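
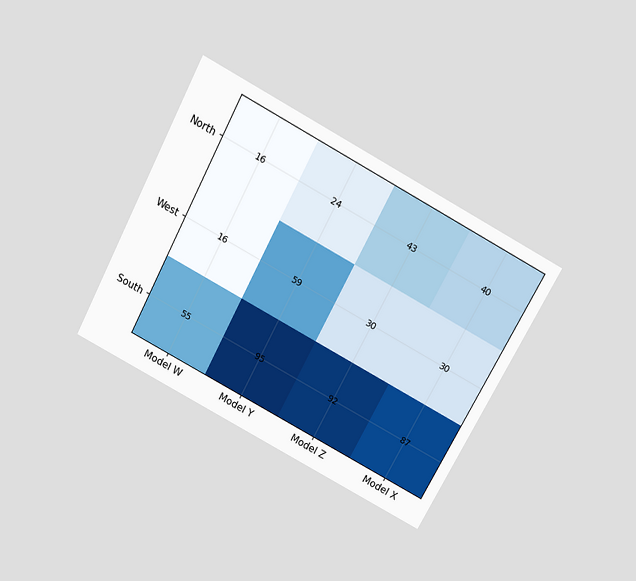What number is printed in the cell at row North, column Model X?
The chart is tilted about 28° clockwise and viewed slightly from above. The (North, Model X) cell reads 40.

40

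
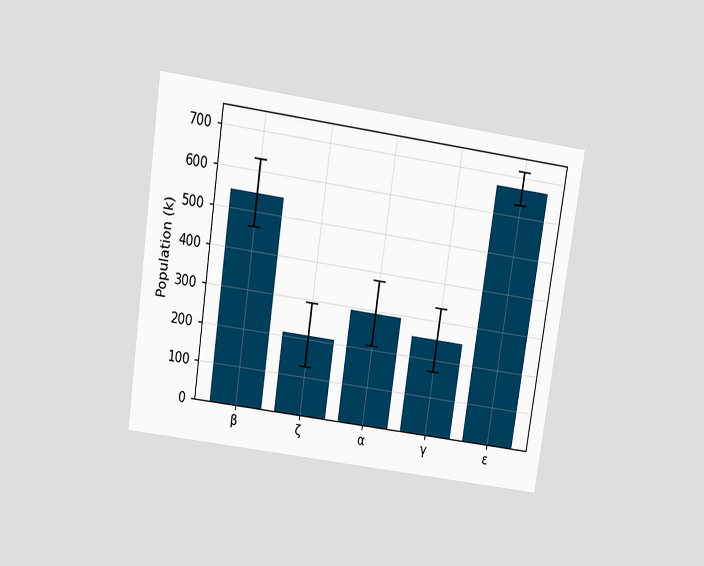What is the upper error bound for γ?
336k

The chart is tilted about 8° clockwise and viewed slightly from above. The γ bar's upper whisker reaches 336k.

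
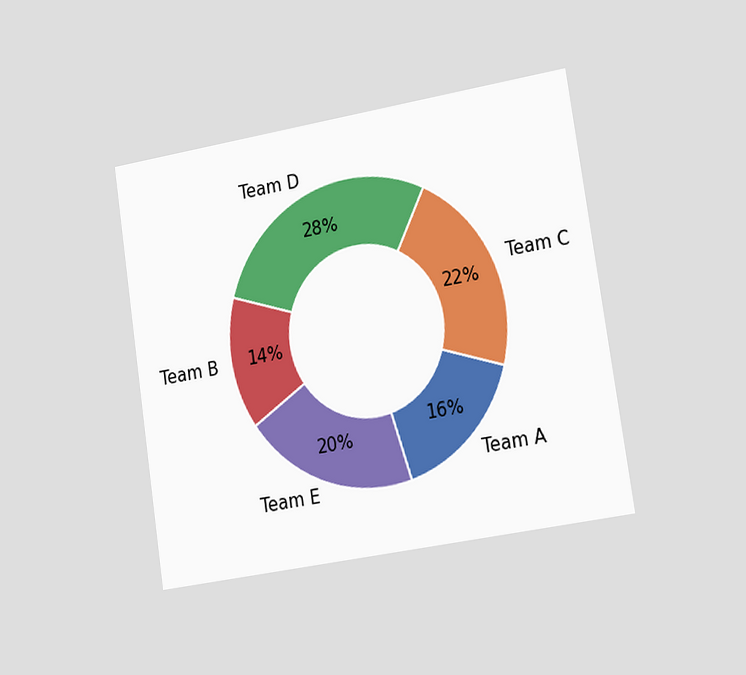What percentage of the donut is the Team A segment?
The chart is tilted about 9° counter-clockwise and viewed slightly from the right. The Team A segment takes up 16% of the ring.

16%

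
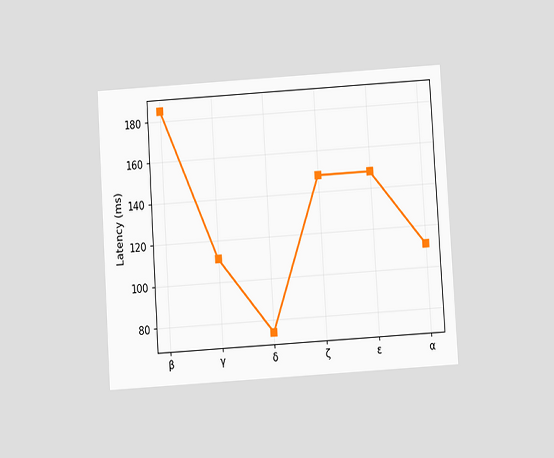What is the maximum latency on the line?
185ms

The chart is tilted about 4° counter-clockwise and viewed at a slight angle. The highest point is at β, and reading across to the y-axis gives 185ms.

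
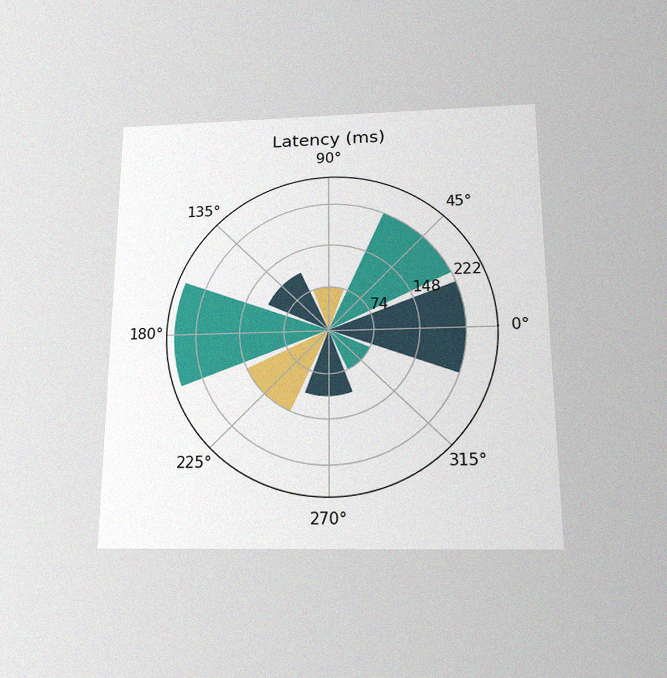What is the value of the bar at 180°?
259ms

The chart is viewed slightly from below, with some photo noise. The bar at 180° reaches 259ms on the radial axis.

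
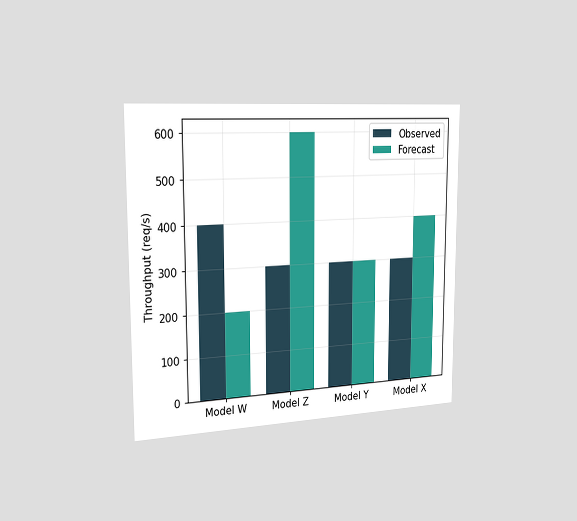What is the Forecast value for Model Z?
The chart is viewed slightly from the left. The Forecast bar at Model Z reaches 600req/s on the y-axis.

600req/s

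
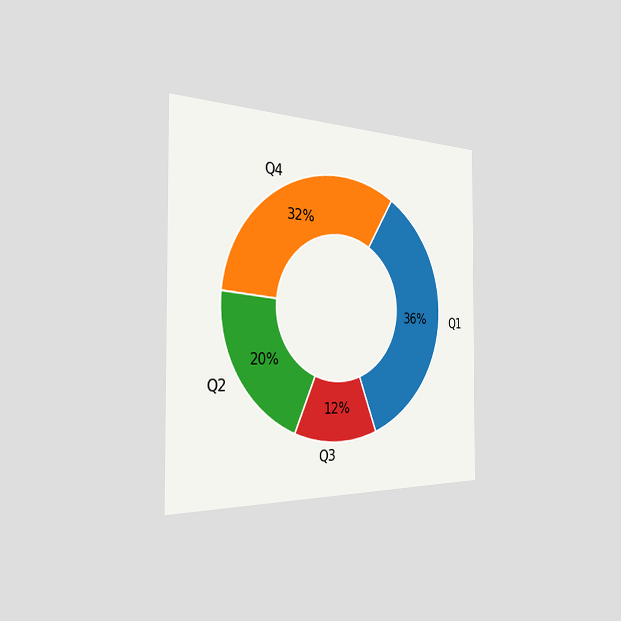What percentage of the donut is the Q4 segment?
32%

The chart is viewed slightly from the left. The Q4 segment takes up 32% of the ring.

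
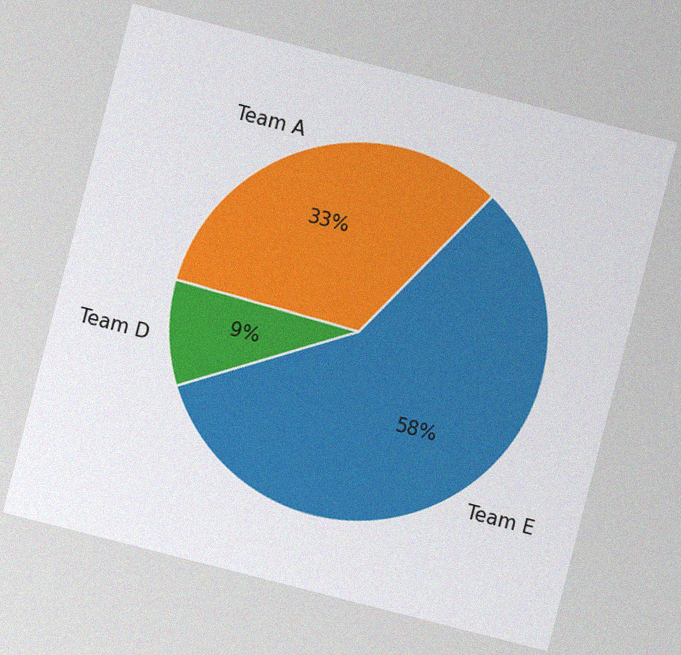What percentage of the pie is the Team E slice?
58%

The chart is tilted about 14° clockwise, with some photo noise. The Team E slice takes up 58% of the pie.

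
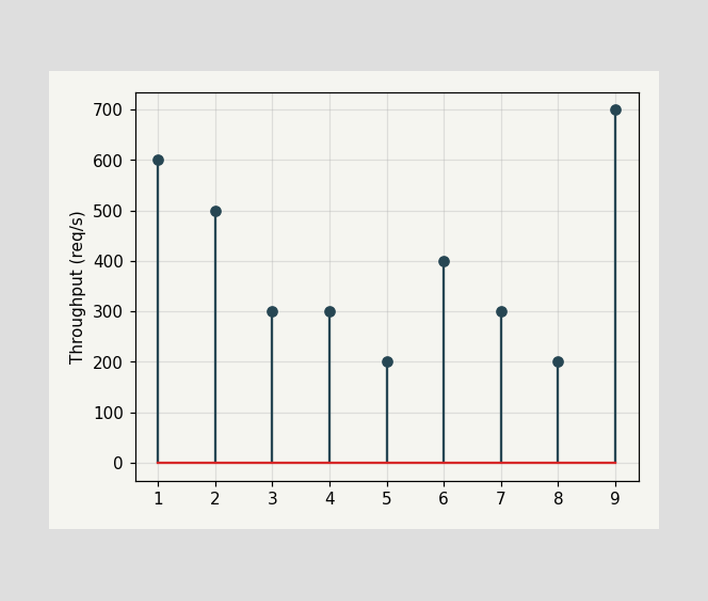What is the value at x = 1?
The stem at x=1 reaches 600req/s.

600req/s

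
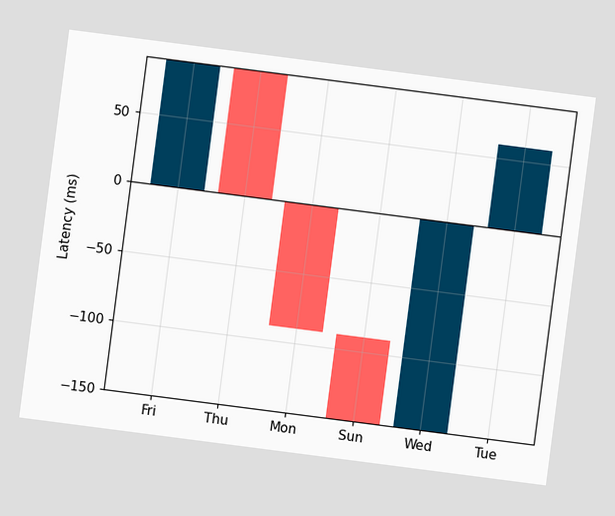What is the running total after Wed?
0ms

The chart is tilted about 7° clockwise. After Wed the running total reaches 0ms.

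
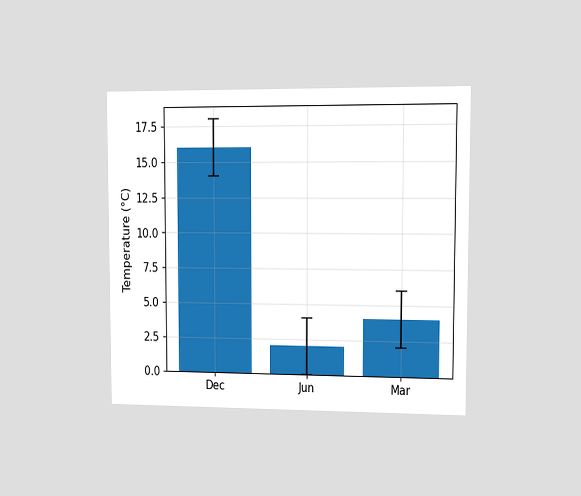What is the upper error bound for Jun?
The chart is viewed at a slight angle. The Jun bar's upper whisker reaches 4°C.

4°C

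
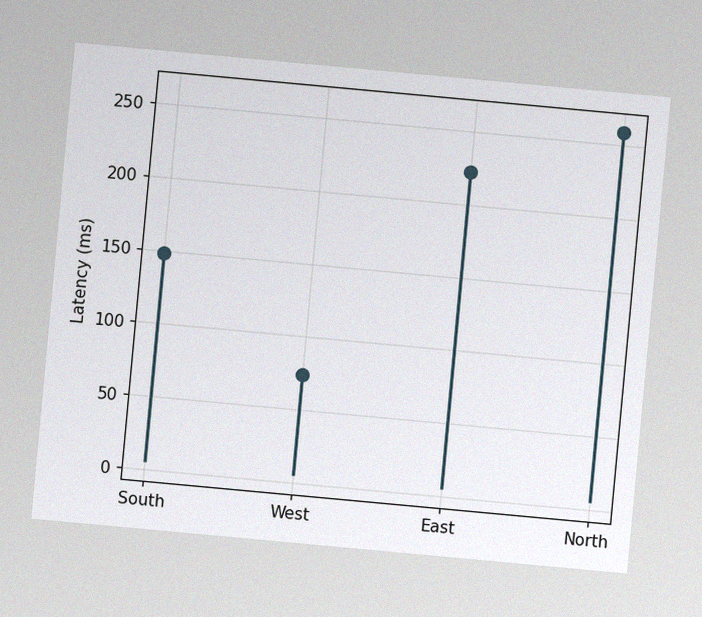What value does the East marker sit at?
The chart is tilted about 5° clockwise, with some photo noise. The East marker sits at 222ms.

222ms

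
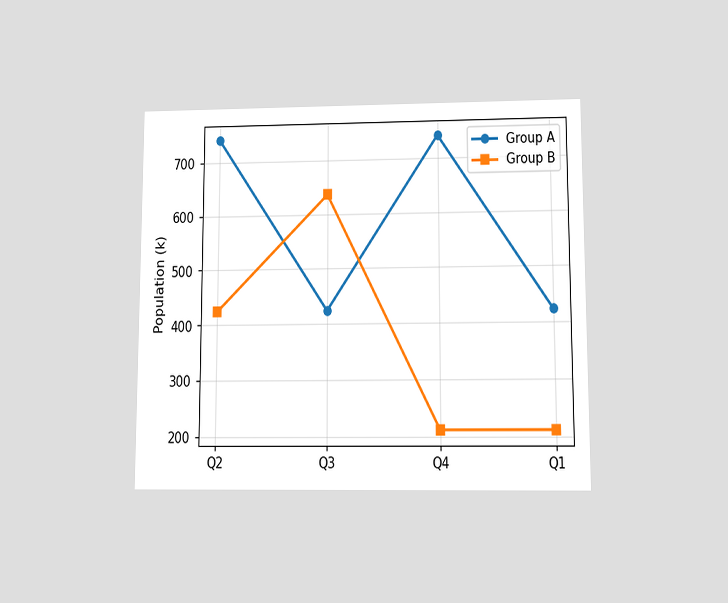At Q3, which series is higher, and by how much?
The chart is viewed at a slight angle. At Q3, Group B sits above the other line by 212k.

Group B, by 212k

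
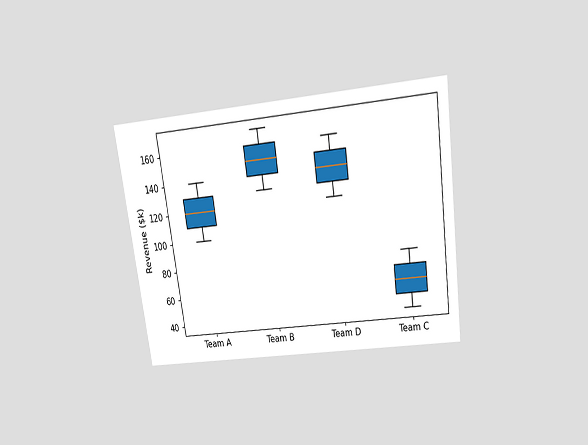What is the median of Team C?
The chart is tilted about 8° counter-clockwise and viewed slightly from above. The median line in the Team C box sits at $60k.

$60k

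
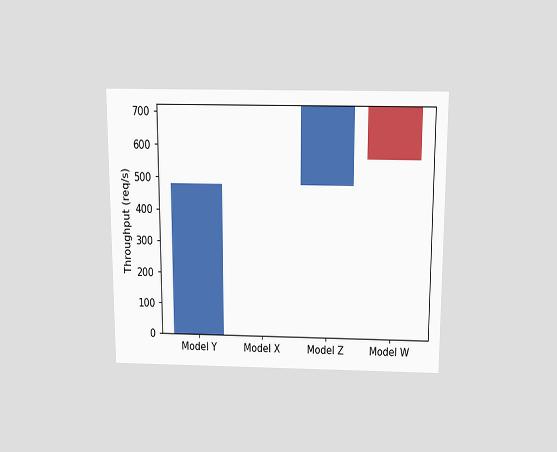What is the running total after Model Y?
The chart is viewed slightly from above. After Model Y the running total reaches 480req/s.

480req/s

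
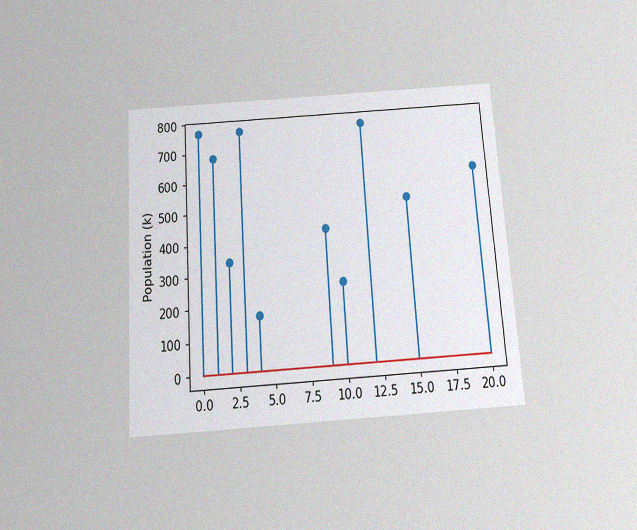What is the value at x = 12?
The chart is tilted about 4° counter-clockwise and viewed slightly from below, with some photo noise. The stem at x=12 reaches 765k.

765k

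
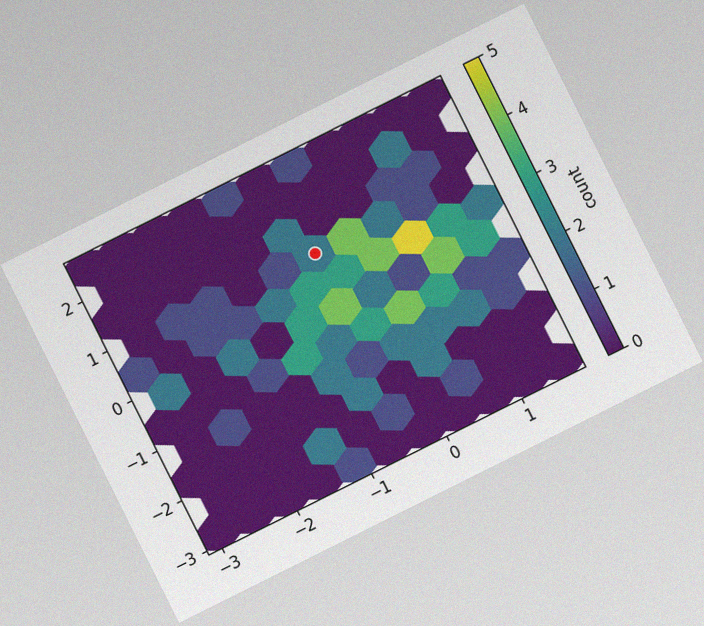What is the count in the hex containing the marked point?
The chart is tilted about 27° counter-clockwise, with some photo noise. The marked hex reads 2 on the colorbar.

2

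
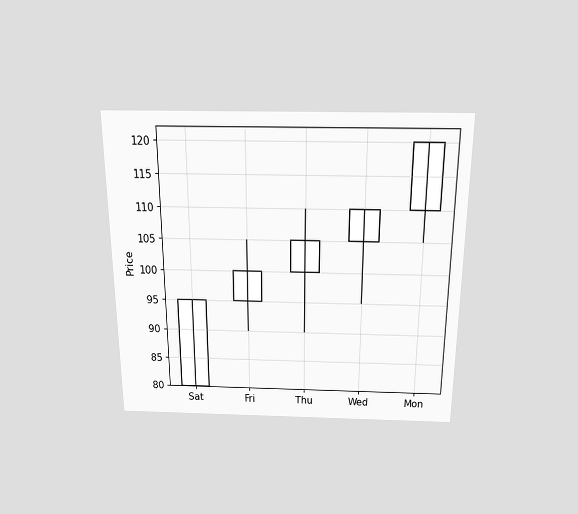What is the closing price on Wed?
The chart is viewed slightly from above. The Wed candle closes at 110.

110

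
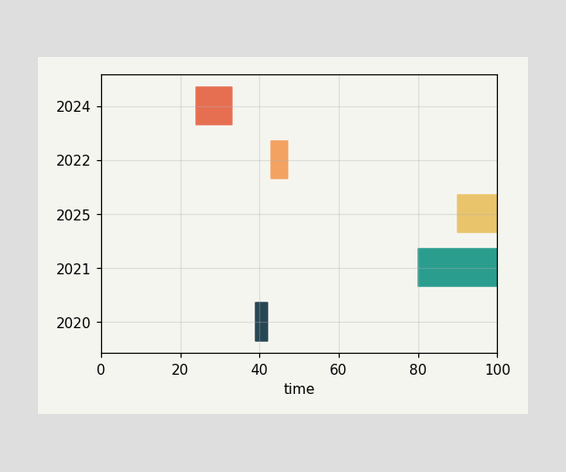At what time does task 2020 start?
39

The 2020 bar begins at t=39.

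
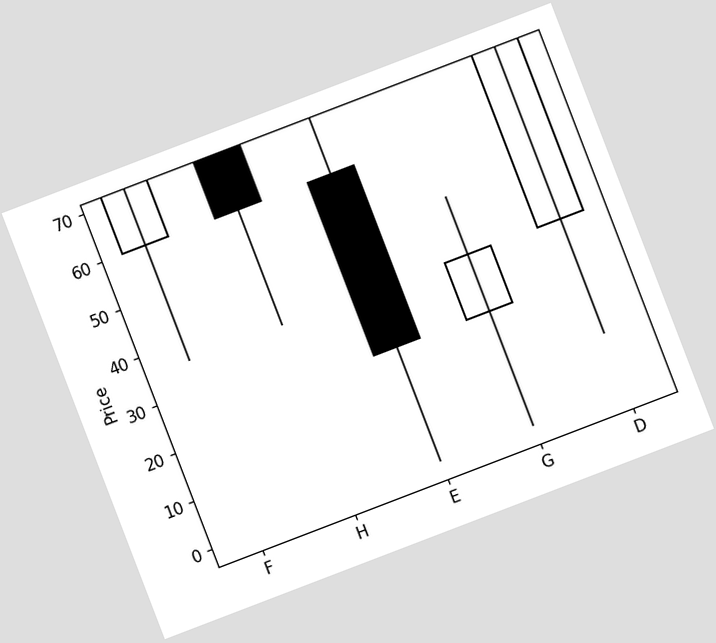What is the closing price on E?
24

The chart is tilted about 21° counter-clockwise. The E candle closes at 24.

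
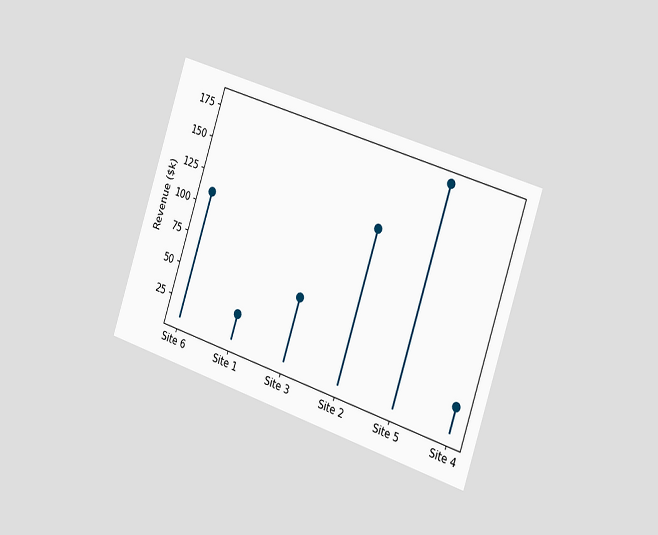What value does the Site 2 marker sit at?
$130k

The chart is tilted about 18° clockwise and viewed slightly from the right. The Site 2 marker sits at $130k.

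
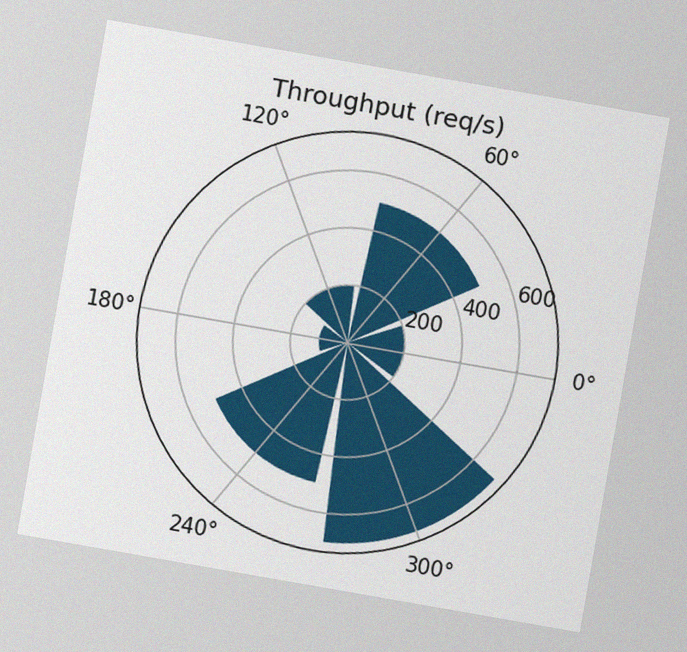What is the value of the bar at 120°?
The chart is tilted about 10° clockwise, with some photo noise. The bar at 120° reaches 200req/s on the radial axis.

200req/s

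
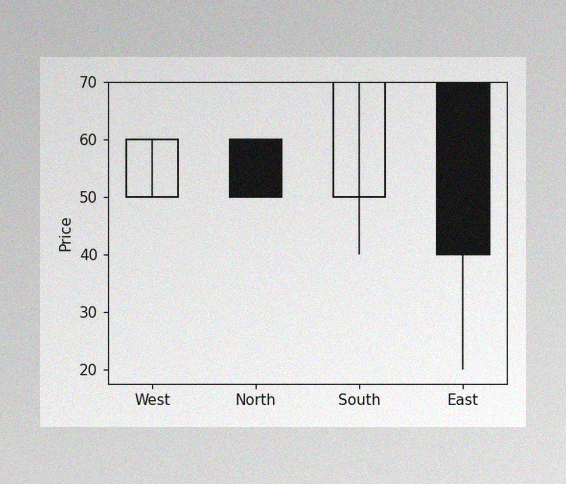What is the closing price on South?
The image has some photo noise and uneven lighting. The South candle closes at 70.

70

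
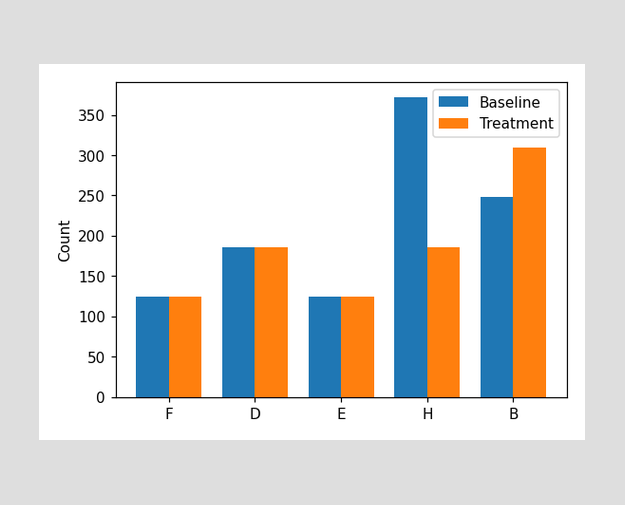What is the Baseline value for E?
The Baseline bar at E reaches 124 on the y-axis.

124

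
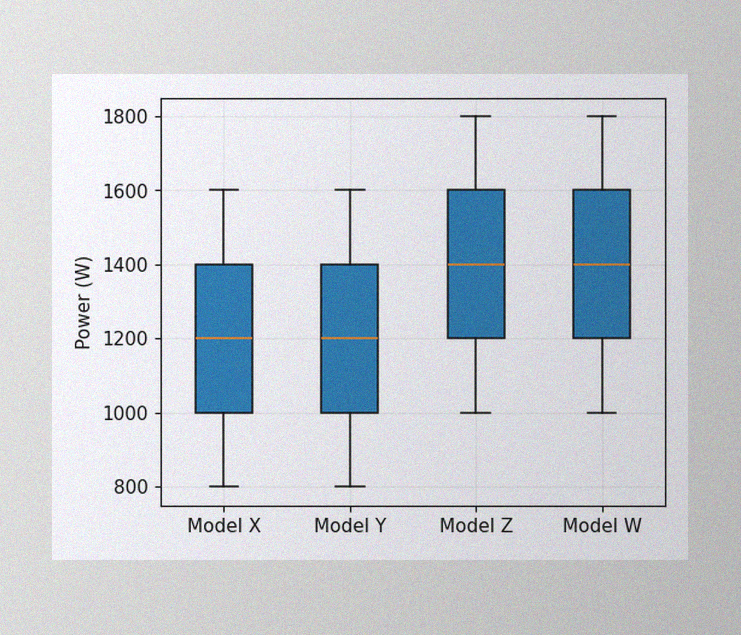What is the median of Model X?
1200W

The image has some photo noise and uneven lighting. The median line in the Model X box sits at 1200W.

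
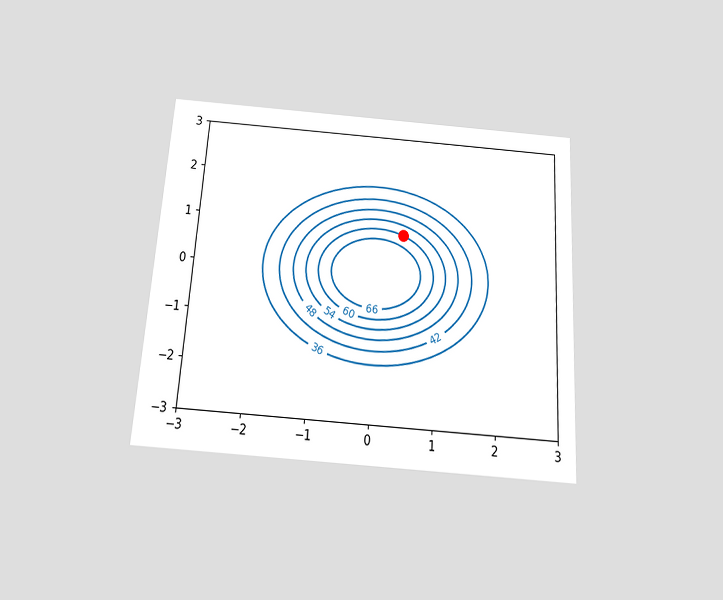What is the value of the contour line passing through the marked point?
The chart is tilted about 4° clockwise and viewed slightly from below. The marked point sits on the contour labelled 60.

60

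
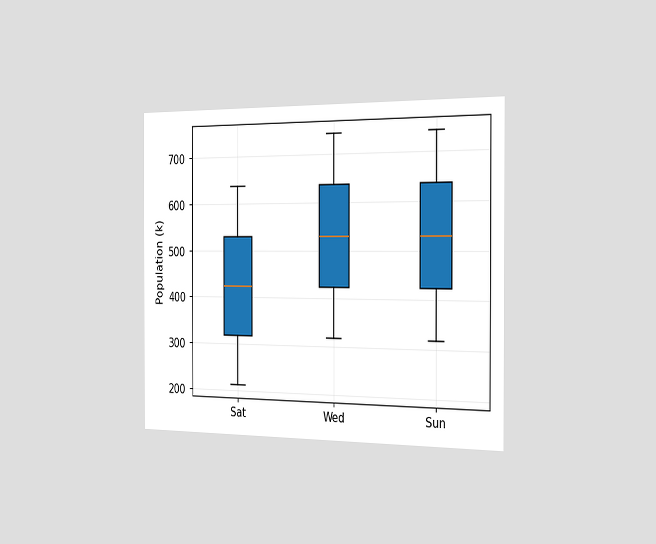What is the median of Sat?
The chart is viewed slightly from the right. The median line in the Sat box sits at 424k.

424k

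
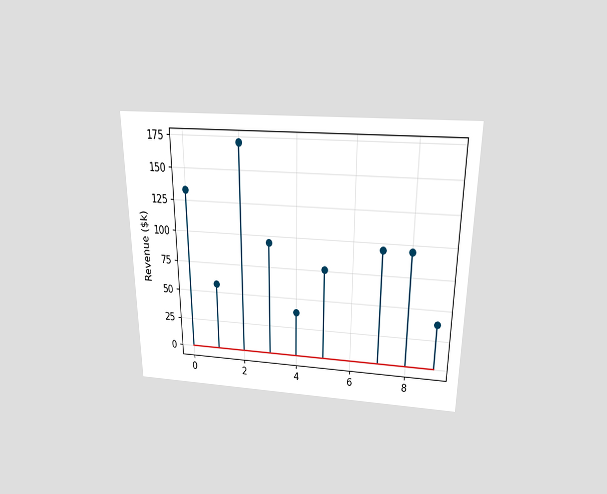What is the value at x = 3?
$95k

The chart is viewed slightly from above. The stem at x=3 reaches $95k.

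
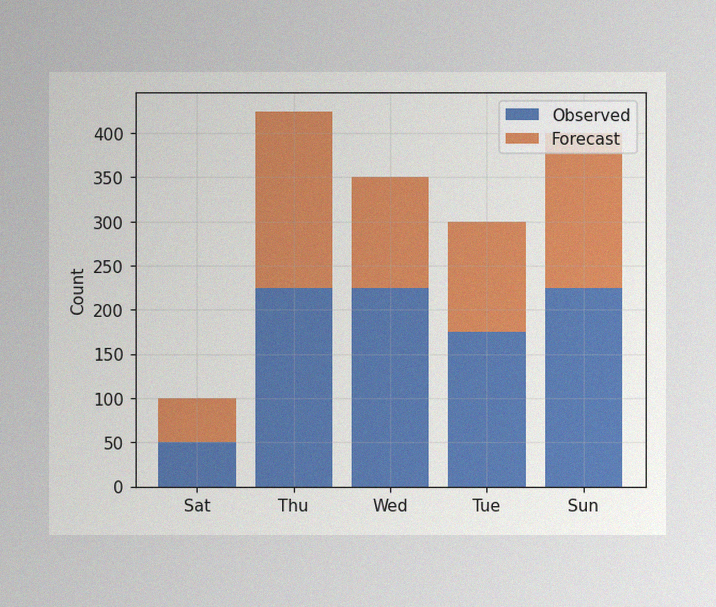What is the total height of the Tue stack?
300

The image has some photo noise and uneven lighting. The Tue stack's top reaches 300 on the y-axis.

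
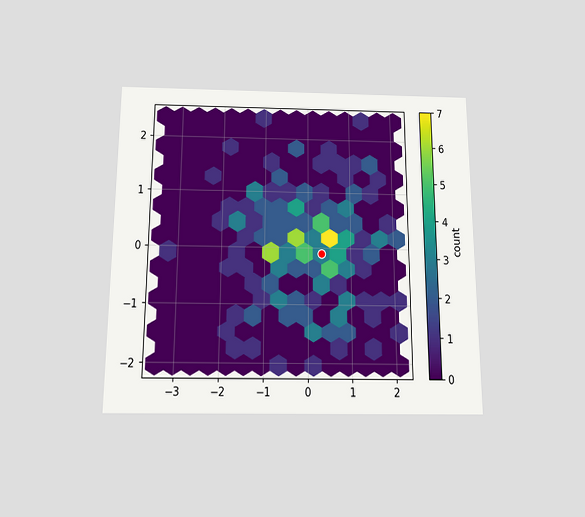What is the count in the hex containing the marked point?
The chart is viewed slightly from below. The marked hex reads 3 on the colorbar.

3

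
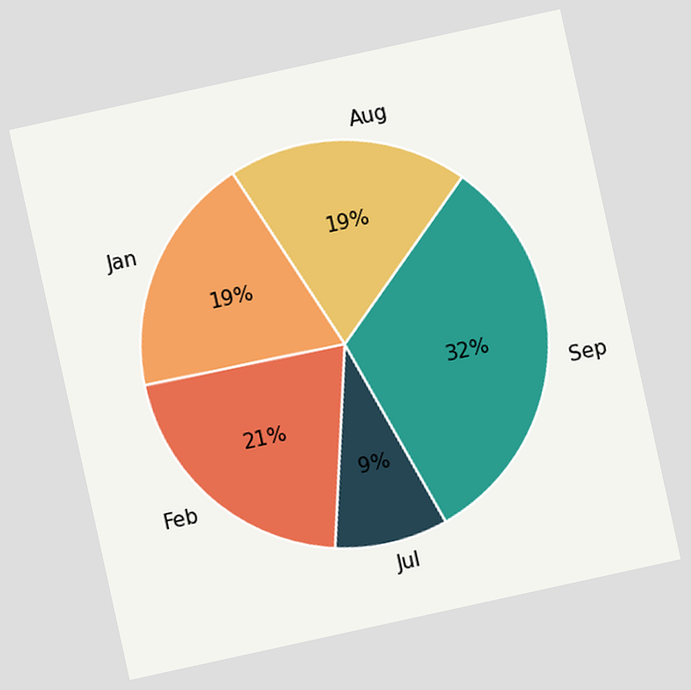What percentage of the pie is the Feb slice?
The chart is tilted about 12° counter-clockwise. The Feb slice takes up 21% of the pie.

21%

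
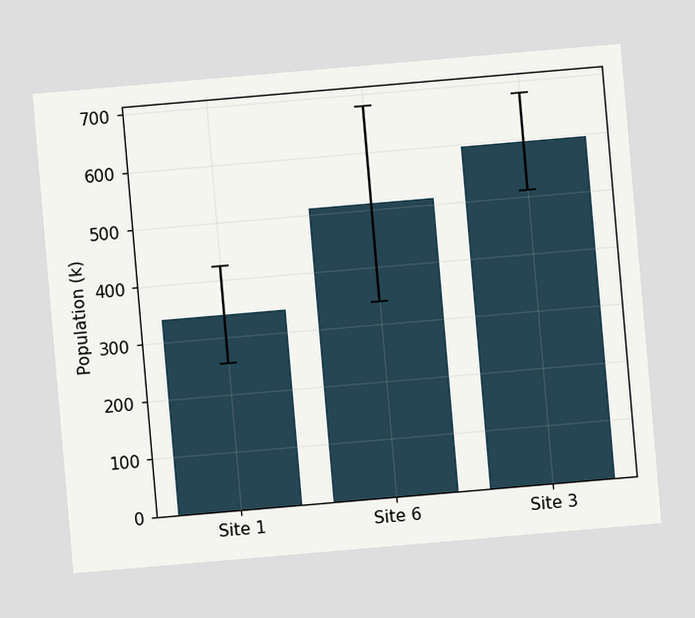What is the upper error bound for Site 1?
The chart is tilted about 5° counter-clockwise. The Site 1 bar's upper whisker reaches 425k.

425k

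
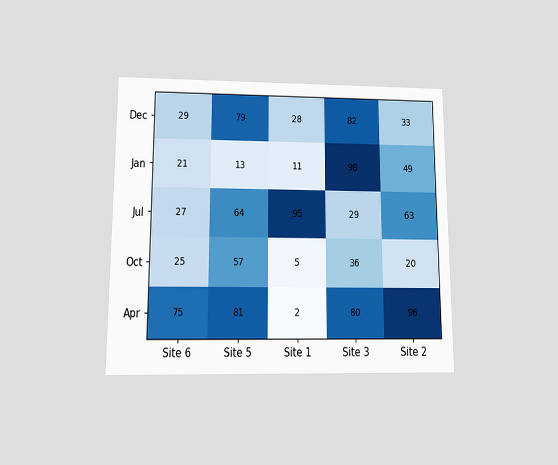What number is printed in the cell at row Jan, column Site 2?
49

The chart is viewed at a slight angle. The (Jan, Site 2) cell reads 49.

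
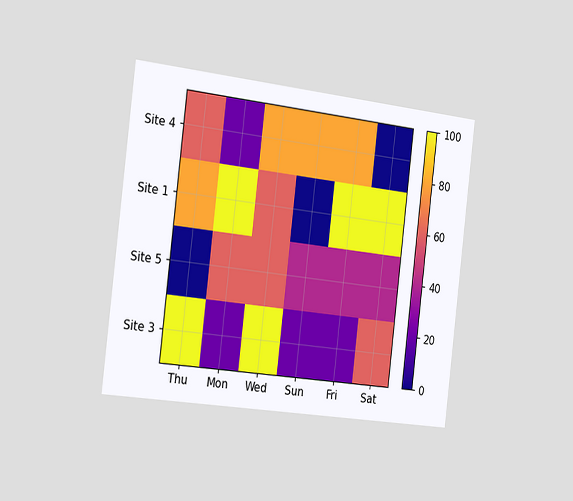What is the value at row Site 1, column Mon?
The chart is tilted about 7° clockwise and viewed slightly from the left. Matching cell (Site 1, Mon) against the colorbar gives 100.

100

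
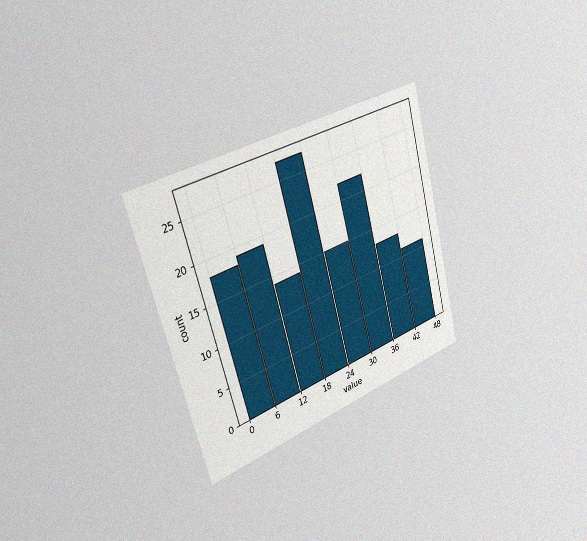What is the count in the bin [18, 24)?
27

The chart is tilted about 15° counter-clockwise and viewed slightly from the left, with some photo noise. The [18, 24) bin has height 27.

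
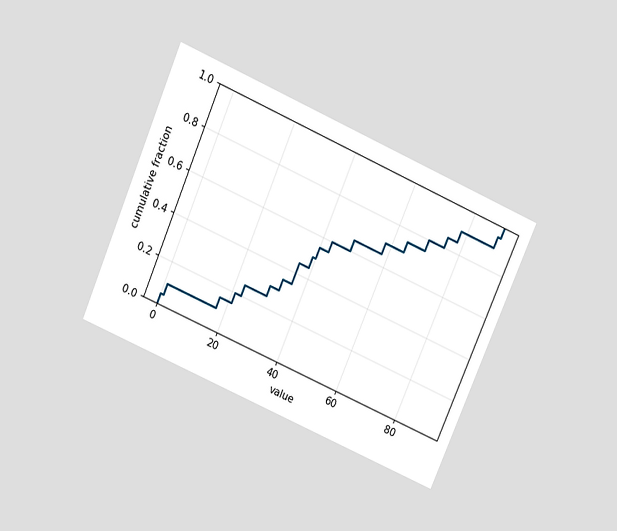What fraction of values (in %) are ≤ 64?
75%

The chart is tilted about 23° clockwise and viewed slightly from above. At x=64 the ECDF step is at 75%.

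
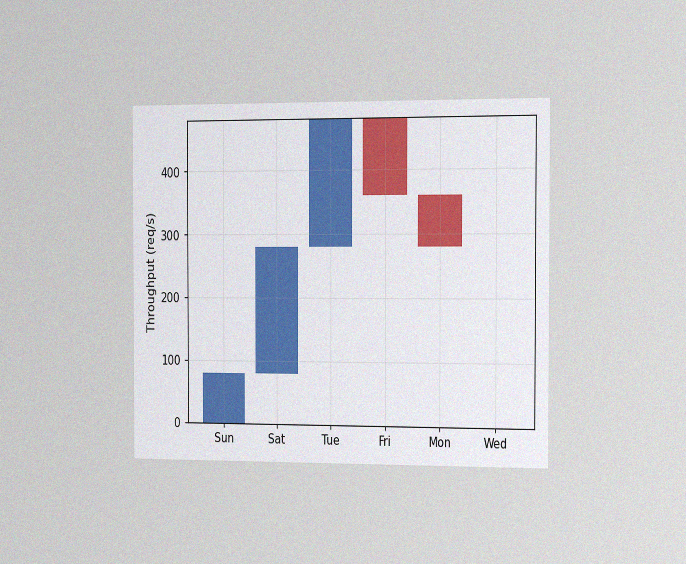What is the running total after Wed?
The chart is viewed slightly from the right, with some photo noise. After Wed the running total reaches 280req/s.

280req/s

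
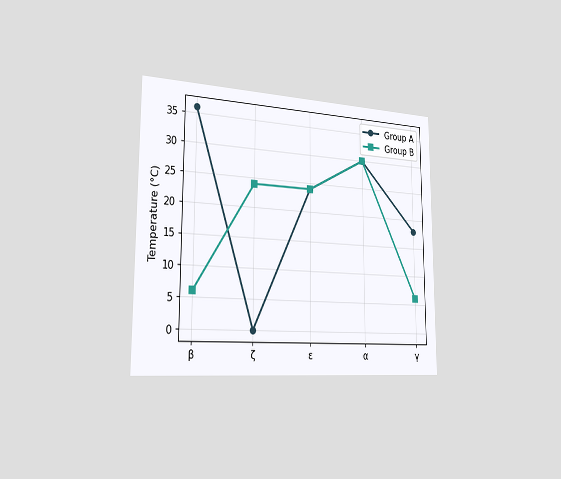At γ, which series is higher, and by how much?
Group A, by 12°C

The chart is viewed slightly from the left. At γ, Group A sits above the other line by 12°C.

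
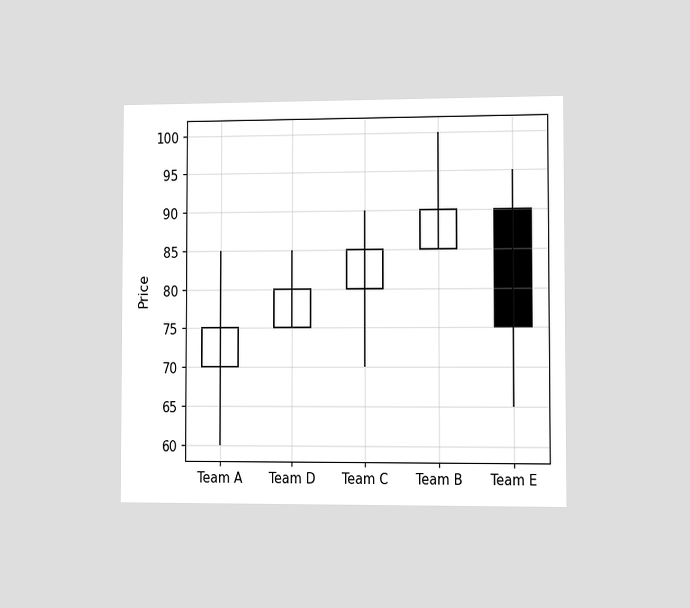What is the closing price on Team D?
80

The chart is viewed slightly from the right. The Team D candle closes at 80.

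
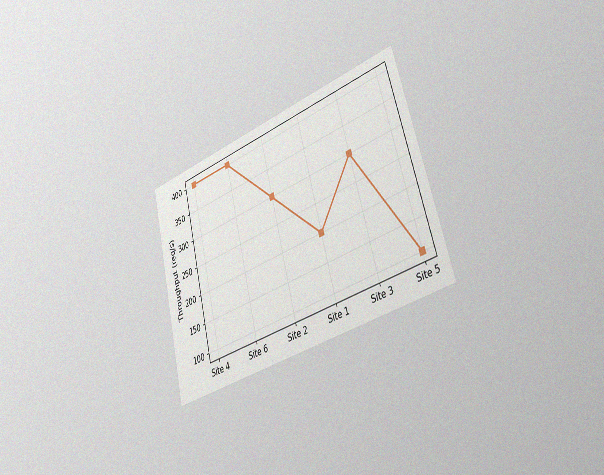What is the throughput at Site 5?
100req/s

The chart is tilted about 15° counter-clockwise and viewed slightly from the right, with some photo noise. At Site 5, the line is at 100req/s.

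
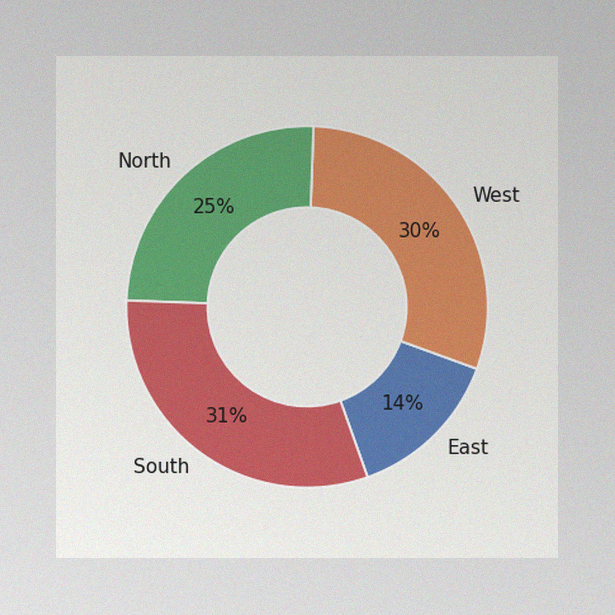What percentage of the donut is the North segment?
25%

The image has some photo noise and uneven lighting. The North segment takes up 25% of the ring.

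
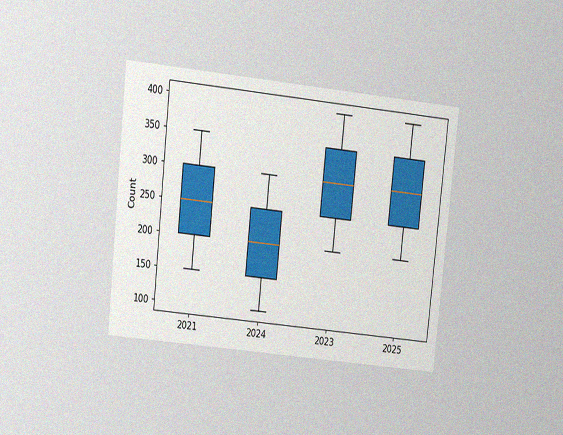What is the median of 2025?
300

The chart is tilted about 6° clockwise and viewed at a slight angle, with some photo noise. The median line in the 2025 box sits at 300.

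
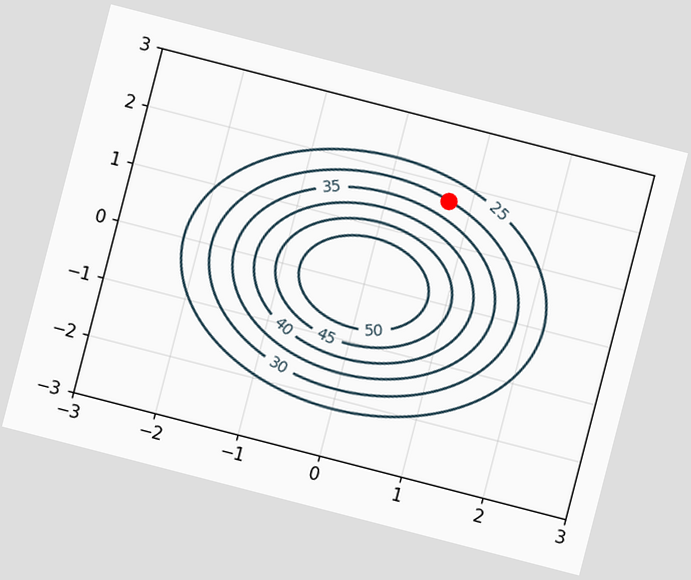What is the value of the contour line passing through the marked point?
30

The chart is tilted about 14° clockwise. The marked point sits on the contour labelled 30.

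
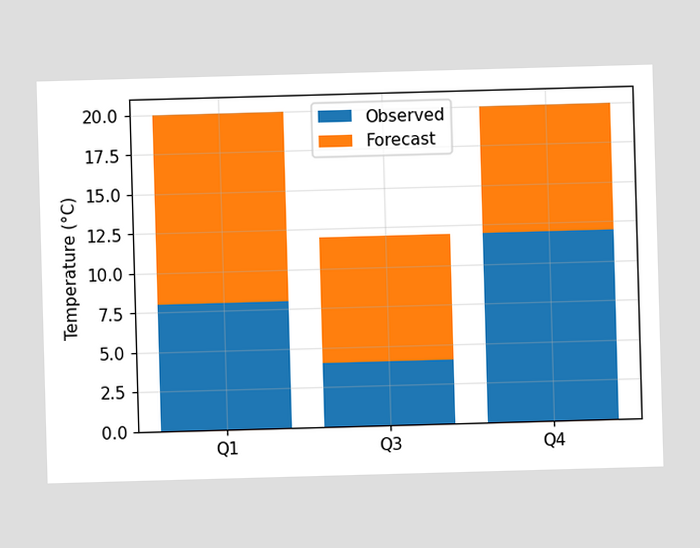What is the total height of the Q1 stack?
The Q1 stack's top reaches 20°C on the y-axis.

20°C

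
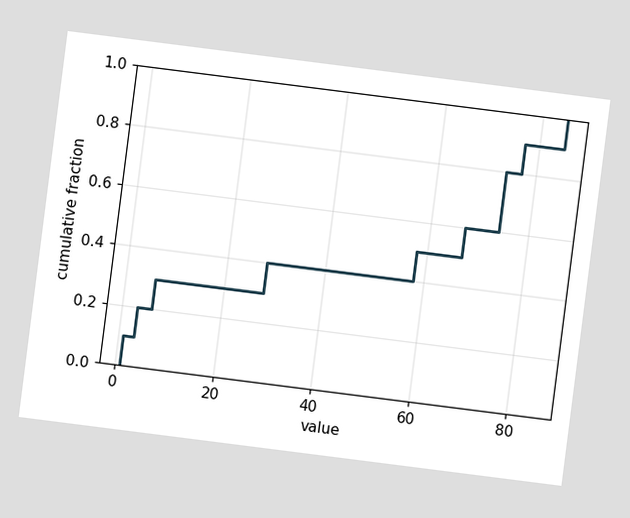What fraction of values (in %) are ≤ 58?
50%

The chart is tilted about 7° clockwise. At x=58 the ECDF step is at 50%.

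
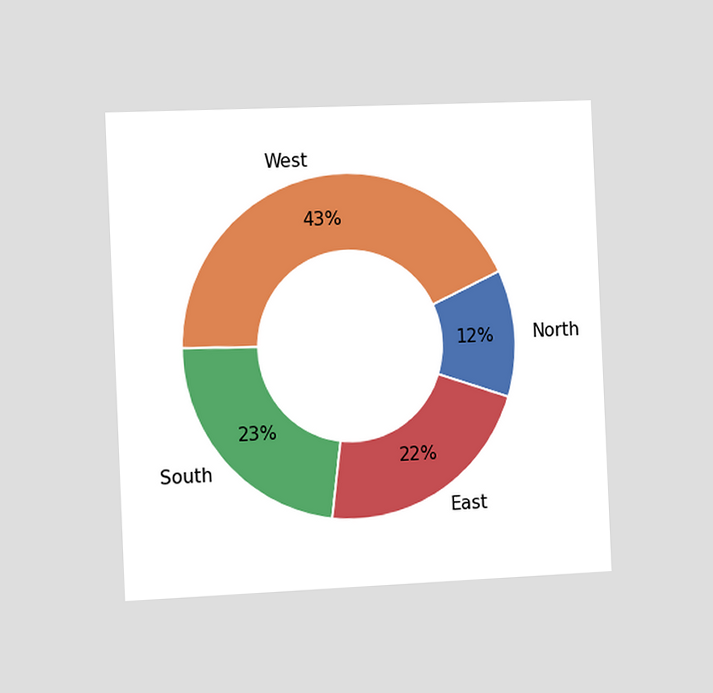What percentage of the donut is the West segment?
The chart is tilted about 3° counter-clockwise and viewed slightly from the left. The West segment takes up 43% of the ring.

43%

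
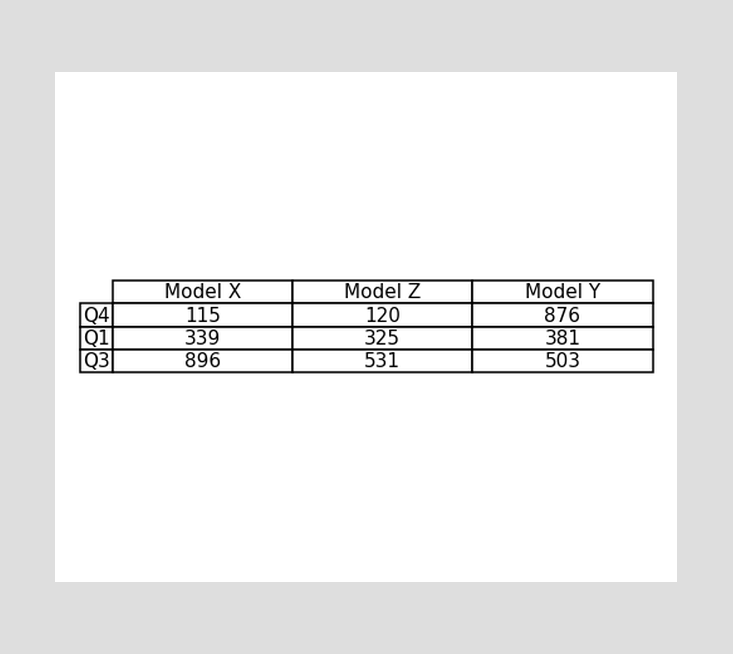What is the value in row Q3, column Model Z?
The (Q3, Model Z) cell reads 531.

531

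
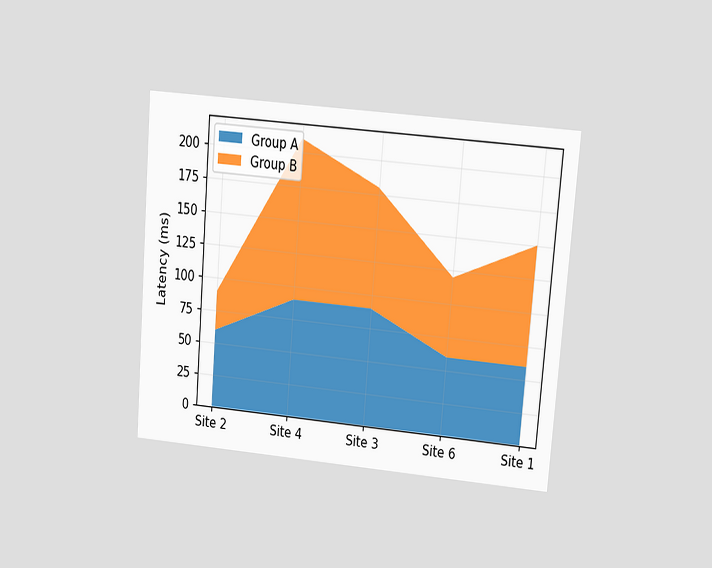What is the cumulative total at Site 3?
The chart is tilted about 5° clockwise and viewed at a slight angle. The stacked total at Site 3 reaches 180ms.

180ms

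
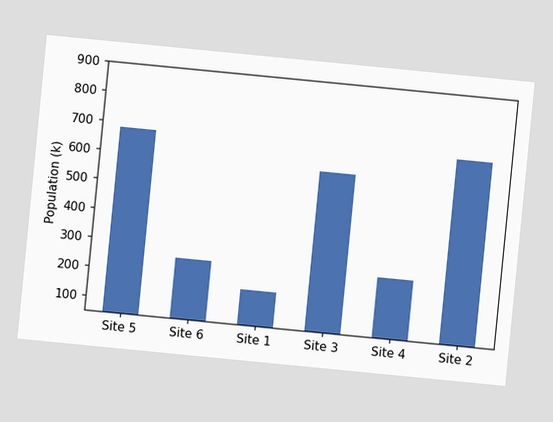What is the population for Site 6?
The chart is tilted about 6° clockwise. Reading along the chart's y-axis, the Site 6 bar reaches 255k.

255k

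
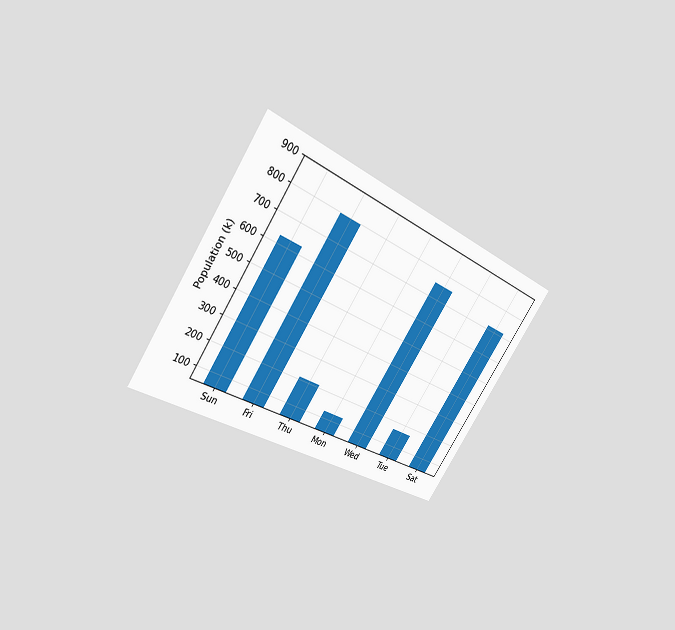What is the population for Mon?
126k

The chart is tilted about 34° clockwise and viewed at a slight angle. Reading along the chart's y-axis, the Mon bar reaches 126k.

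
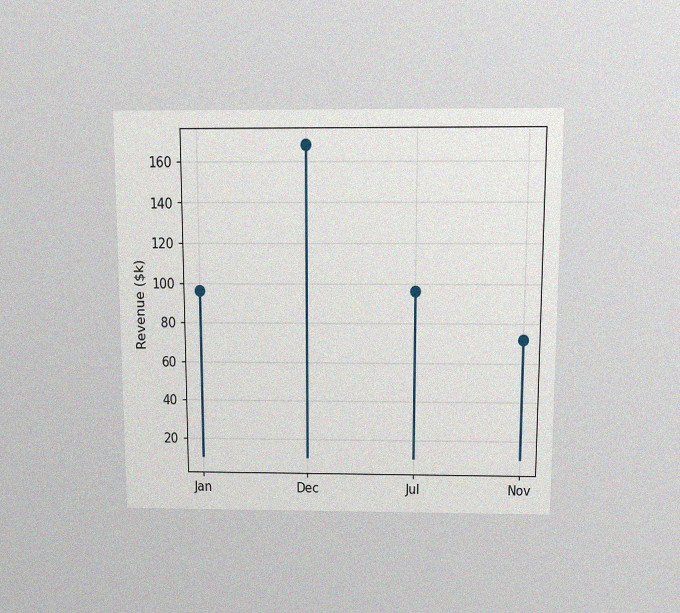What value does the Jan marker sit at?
The chart is viewed slightly from above, with some photo noise. The Jan marker sits at $96k.

$96k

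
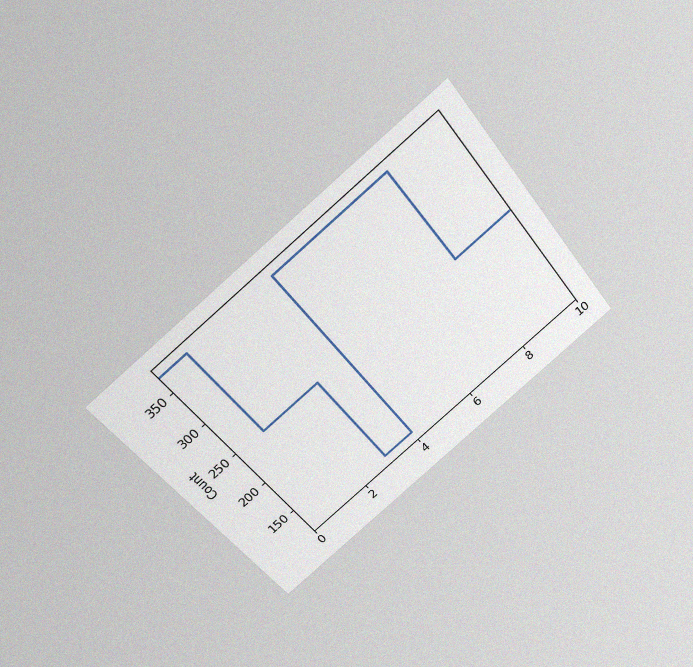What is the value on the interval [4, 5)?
The chart is tilted about 38° counter-clockwise and viewed slightly from above, with some photo noise. On [4, 5) the step sits at 372.

372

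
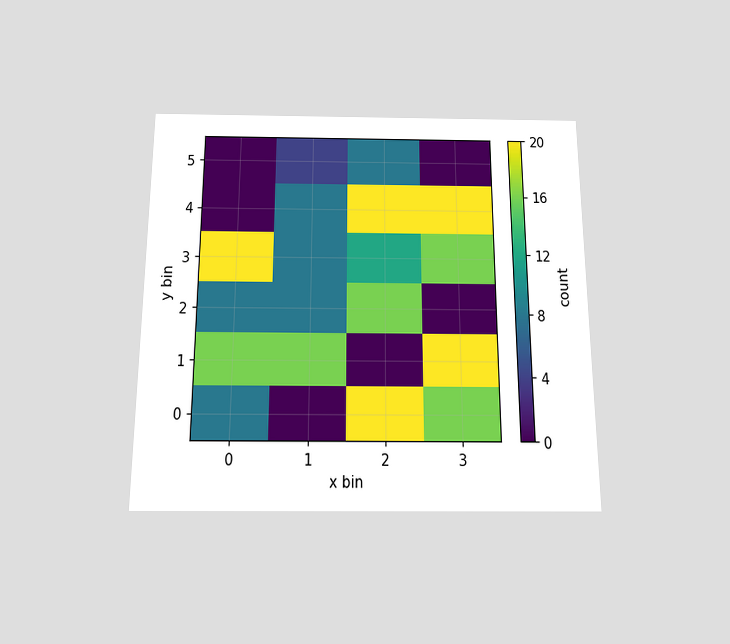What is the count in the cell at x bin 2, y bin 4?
20

The chart is viewed slightly from below. Matching the cell (2, 4) against the colorbar gives 20.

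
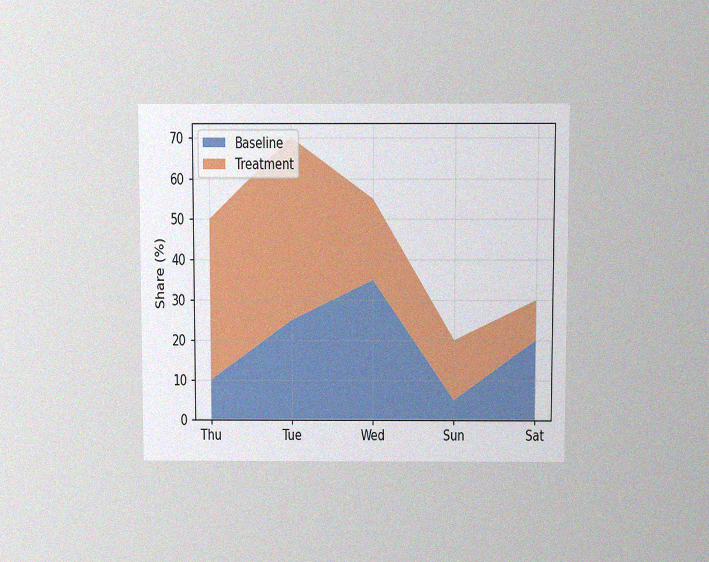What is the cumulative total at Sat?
30%

The chart is viewed slightly from above, with some photo noise. The stacked total at Sat reaches 30%.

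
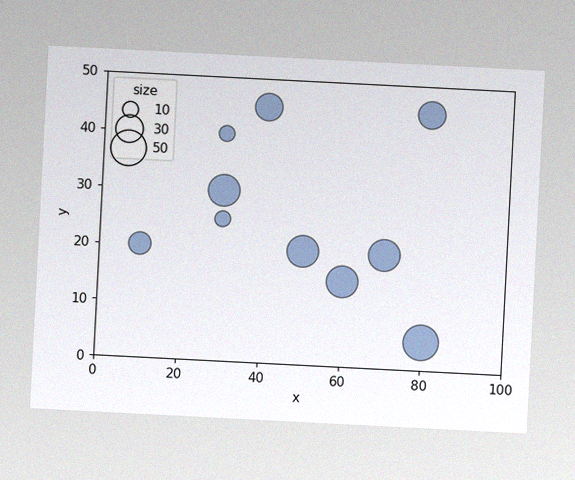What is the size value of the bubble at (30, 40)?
10

The chart is tilted about 3° clockwise, with some photo noise. Matching the bubble at (30, 40) against the size legend gives 10.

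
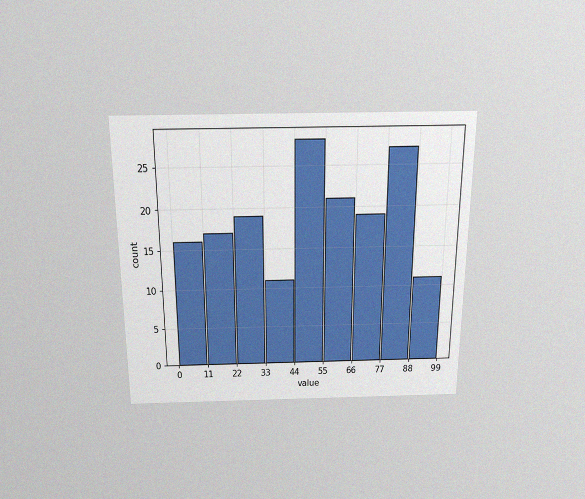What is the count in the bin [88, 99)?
11

The chart is viewed slightly from above, with some photo noise. The [88, 99) bin has height 11.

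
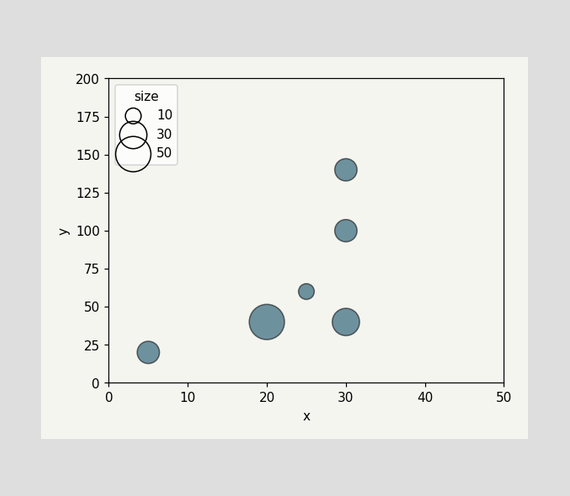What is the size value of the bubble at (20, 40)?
50

Matching the bubble at (20, 40) against the size legend gives 50.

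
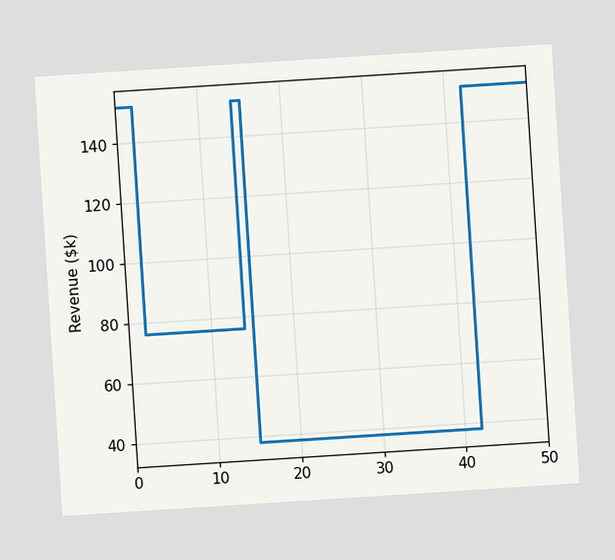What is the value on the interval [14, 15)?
The chart is tilted about 4° counter-clockwise. On [14, 15) the step sits at $152k.

$152k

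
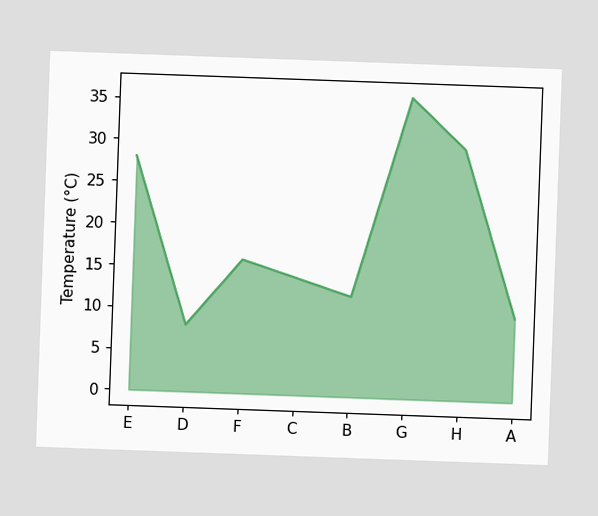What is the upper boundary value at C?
The chart is tilted about 2° clockwise. At C the upper boundary is at 14°C.

14°C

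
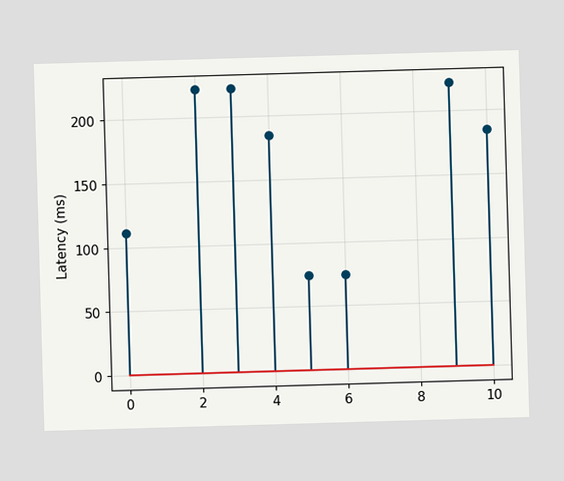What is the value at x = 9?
The stem at x=9 reaches 222ms.

222ms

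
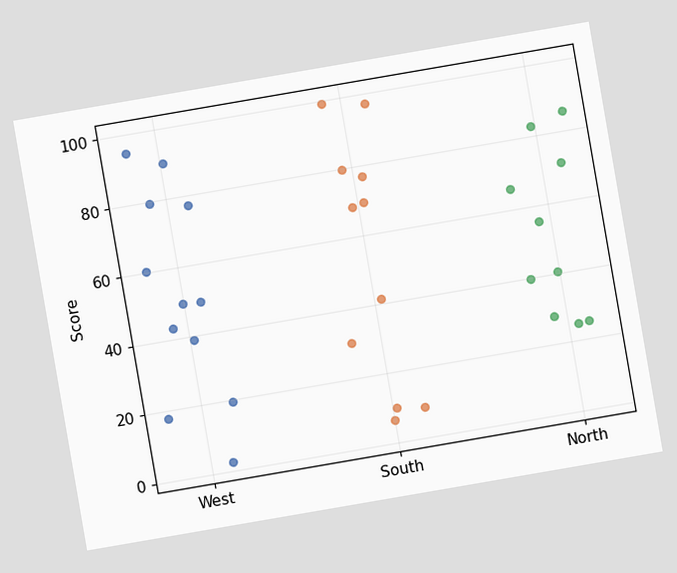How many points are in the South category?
11

The chart is tilted about 10° counter-clockwise. Counting the markers in the South column gives 11.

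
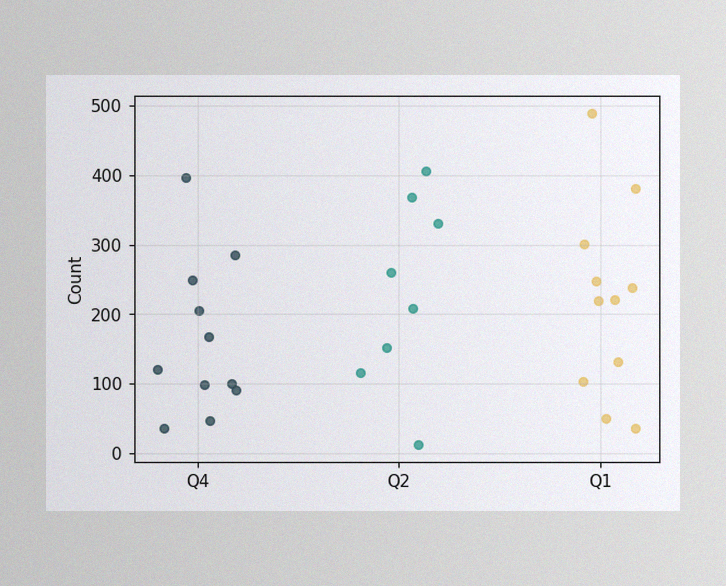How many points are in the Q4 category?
11

The image has some photo noise and uneven lighting. Counting the markers in the Q4 column gives 11.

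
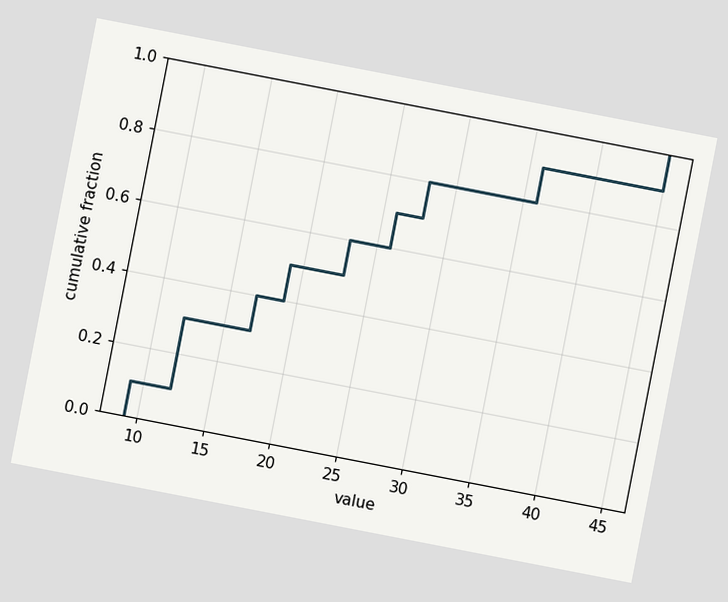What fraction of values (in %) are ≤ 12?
30%

The chart is tilted about 11° clockwise. At x=12 the ECDF step is at 30%.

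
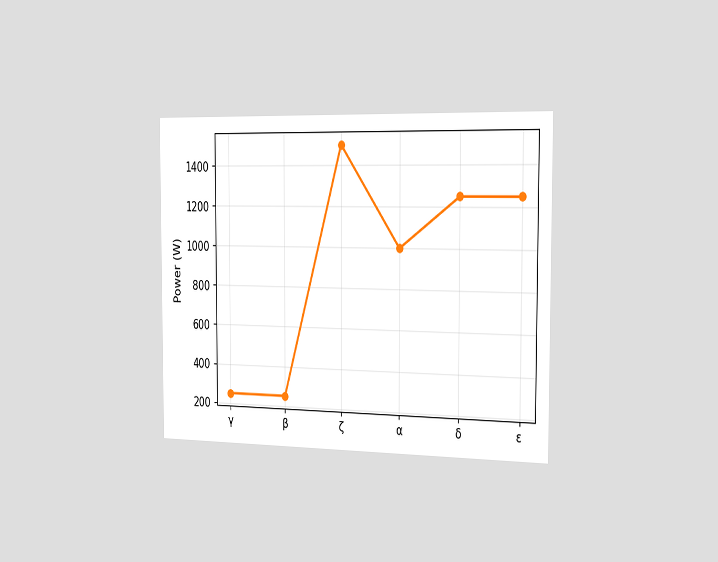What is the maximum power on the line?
The chart is viewed slightly from the right. The highest point is at ζ, and reading across to the y-axis gives 1500W.

1500W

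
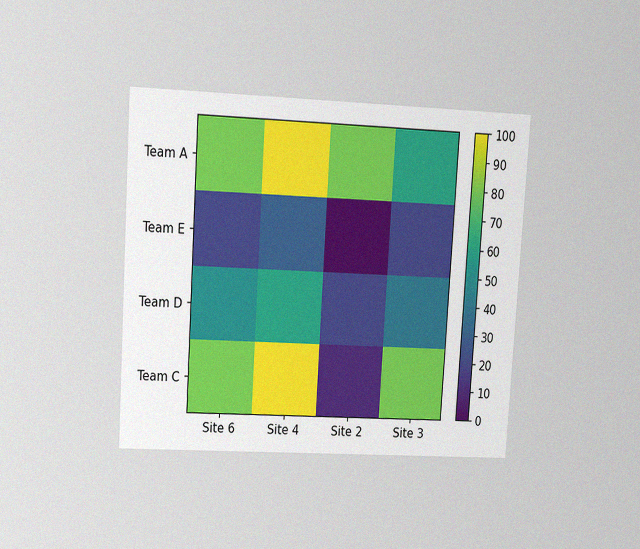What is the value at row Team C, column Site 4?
The chart is tilted about 4° clockwise and viewed at a slight angle, with some photo noise. Matching cell (Team C, Site 4) against the colorbar gives 100.

100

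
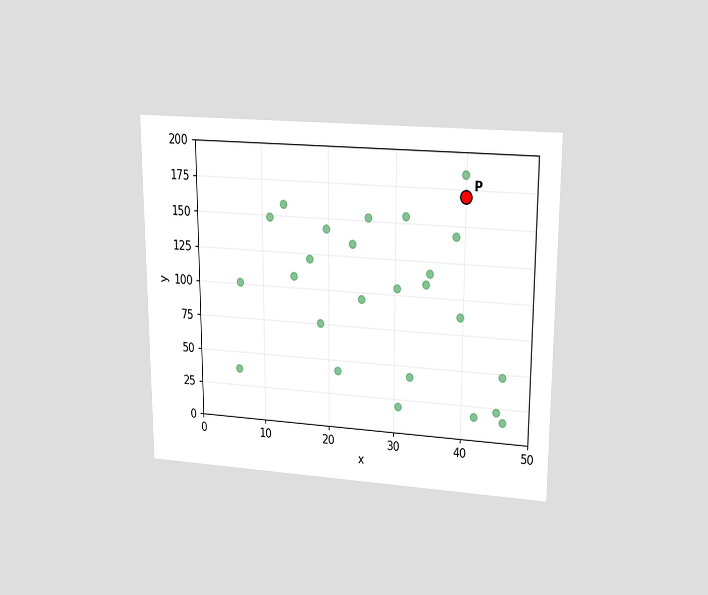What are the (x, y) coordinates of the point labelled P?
The chart is viewed at a slight angle. Following the gridlines from P to each axis, P sits at (40, 170).

(40, 170)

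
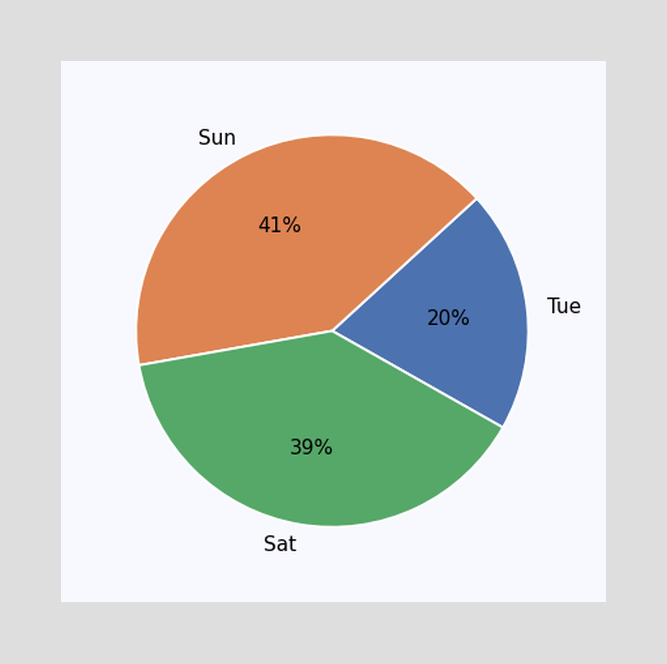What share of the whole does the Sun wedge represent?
The Sun slice takes up 41% of the pie.

41%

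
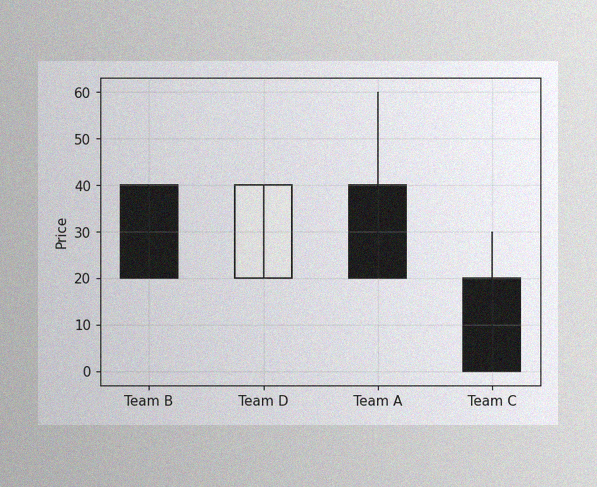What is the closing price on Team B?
20

The image has some photo noise and uneven lighting. The Team B candle closes at 20.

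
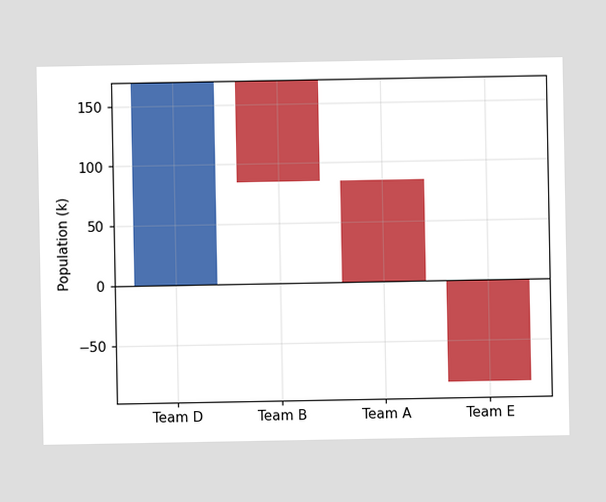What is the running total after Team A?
After Team A the running total reaches 0k.

0k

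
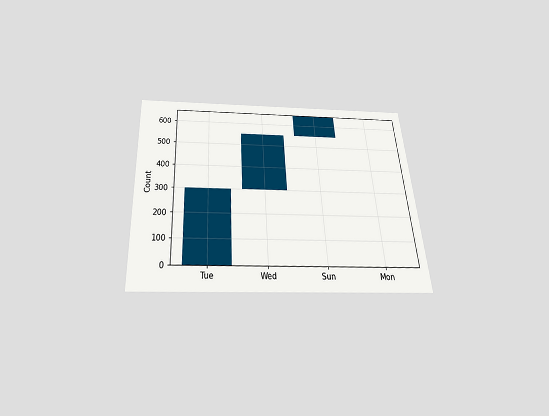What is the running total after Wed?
550

The chart is tilted about 4° counter-clockwise and viewed slightly from below. After Wed the running total reaches 550.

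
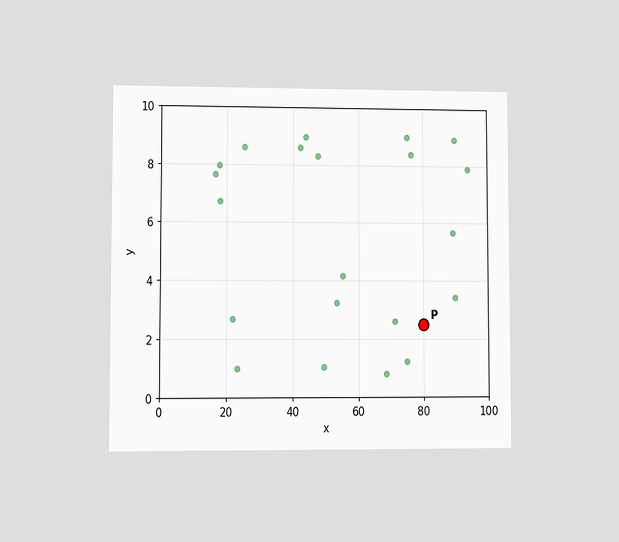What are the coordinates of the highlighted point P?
The chart is viewed at a slight angle. Following the gridlines from P to each axis, P sits at (80, 2.5).

(80, 2.5)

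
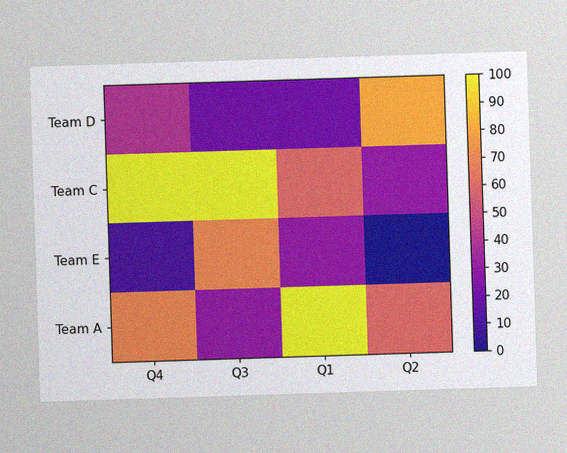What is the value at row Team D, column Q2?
The image has some photo noise and uneven lighting. Matching cell (Team D, Q2) against the colorbar gives 80.

80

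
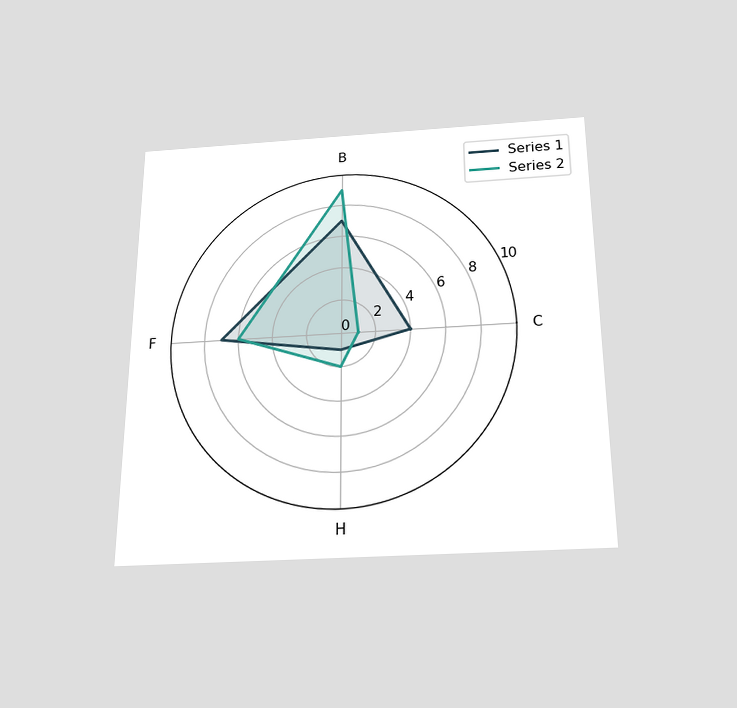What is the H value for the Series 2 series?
The chart is viewed slightly from below. On the H axis, Series 2 reaches 2.

2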